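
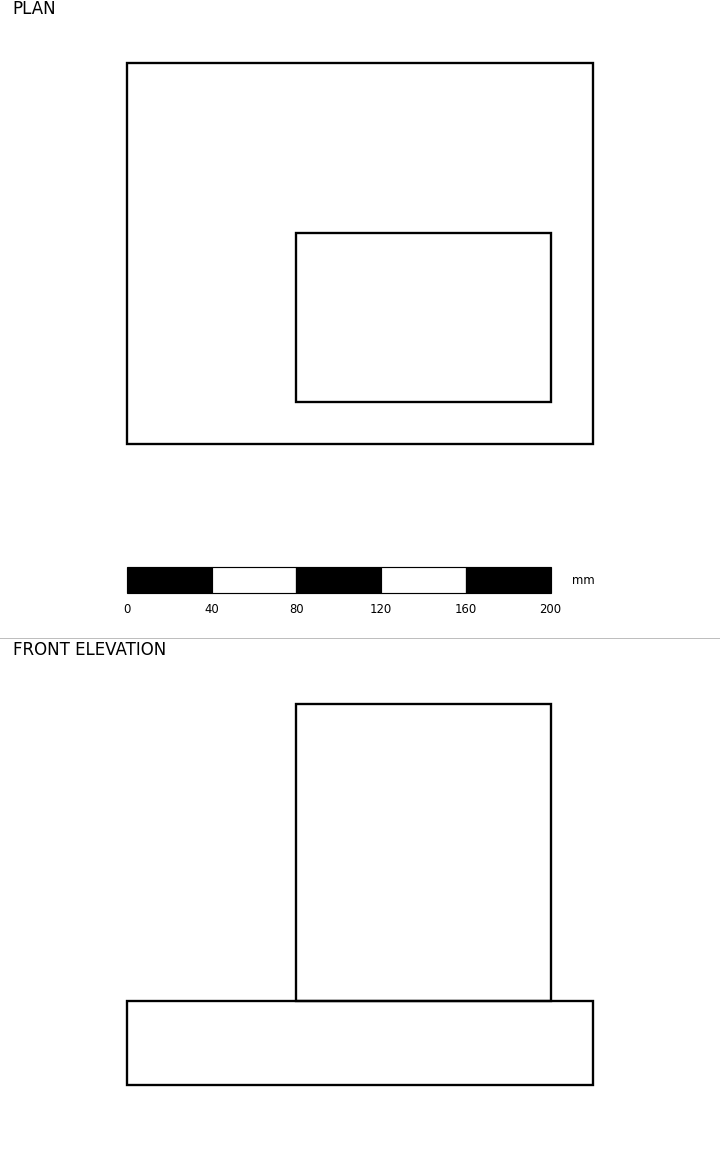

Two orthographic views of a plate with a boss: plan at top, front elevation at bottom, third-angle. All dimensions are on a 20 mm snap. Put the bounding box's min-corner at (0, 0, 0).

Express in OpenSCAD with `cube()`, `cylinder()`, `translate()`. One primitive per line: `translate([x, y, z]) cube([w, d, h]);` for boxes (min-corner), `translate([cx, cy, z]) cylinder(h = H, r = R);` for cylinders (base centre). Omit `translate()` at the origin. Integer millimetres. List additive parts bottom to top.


cube([220, 180, 40]);
translate([80, 20, 40]) cube([120, 80, 140]);


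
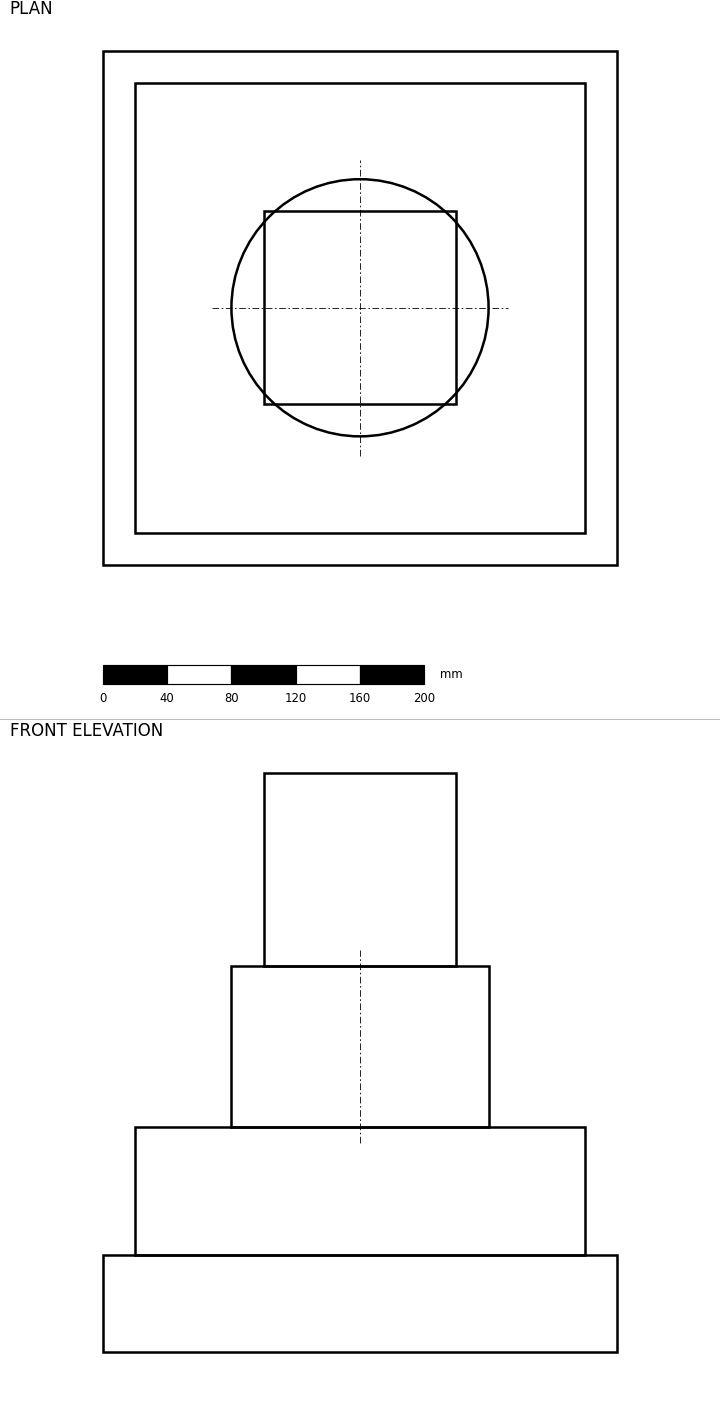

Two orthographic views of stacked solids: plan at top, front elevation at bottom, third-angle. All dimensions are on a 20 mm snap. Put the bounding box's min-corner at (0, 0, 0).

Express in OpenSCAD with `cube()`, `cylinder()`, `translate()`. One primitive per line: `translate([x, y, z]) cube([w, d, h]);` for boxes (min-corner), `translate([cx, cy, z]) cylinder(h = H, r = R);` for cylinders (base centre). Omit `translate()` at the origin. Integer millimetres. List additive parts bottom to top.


cube([320, 320, 60]);
translate([20, 20, 60]) cube([280, 280, 80]);
translate([160, 160, 140]) cylinder(h = 100, r = 80);
translate([100, 100, 240]) cube([120, 120, 120]);


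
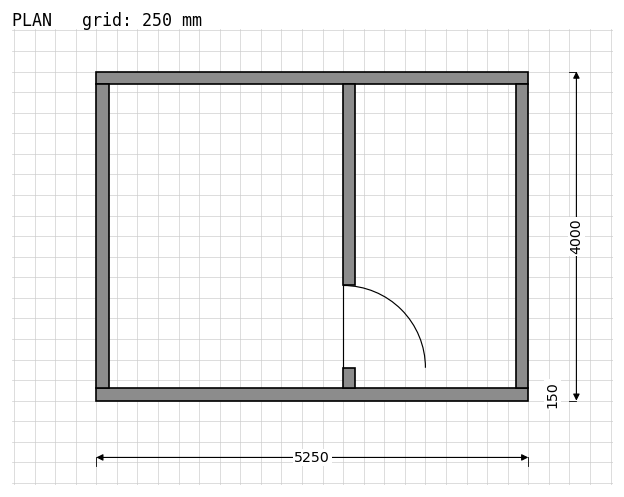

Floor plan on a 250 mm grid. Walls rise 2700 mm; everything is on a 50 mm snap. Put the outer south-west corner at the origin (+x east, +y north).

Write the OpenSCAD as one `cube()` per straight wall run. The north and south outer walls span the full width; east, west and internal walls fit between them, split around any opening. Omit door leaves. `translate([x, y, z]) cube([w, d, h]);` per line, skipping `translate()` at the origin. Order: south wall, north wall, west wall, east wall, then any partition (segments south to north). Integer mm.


cube([5250, 150, 2700]);
translate([0, 3850, 0]) cube([5250, 150, 2700]);
translate([0, 150, 0]) cube([150, 3700, 2700]);
translate([5100, 150, 0]) cube([150, 3700, 2700]);
translate([3000, 150, 0]) cube([150, 250, 2700]);
translate([3000, 1400, 0]) cube([150, 2450, 2700]);


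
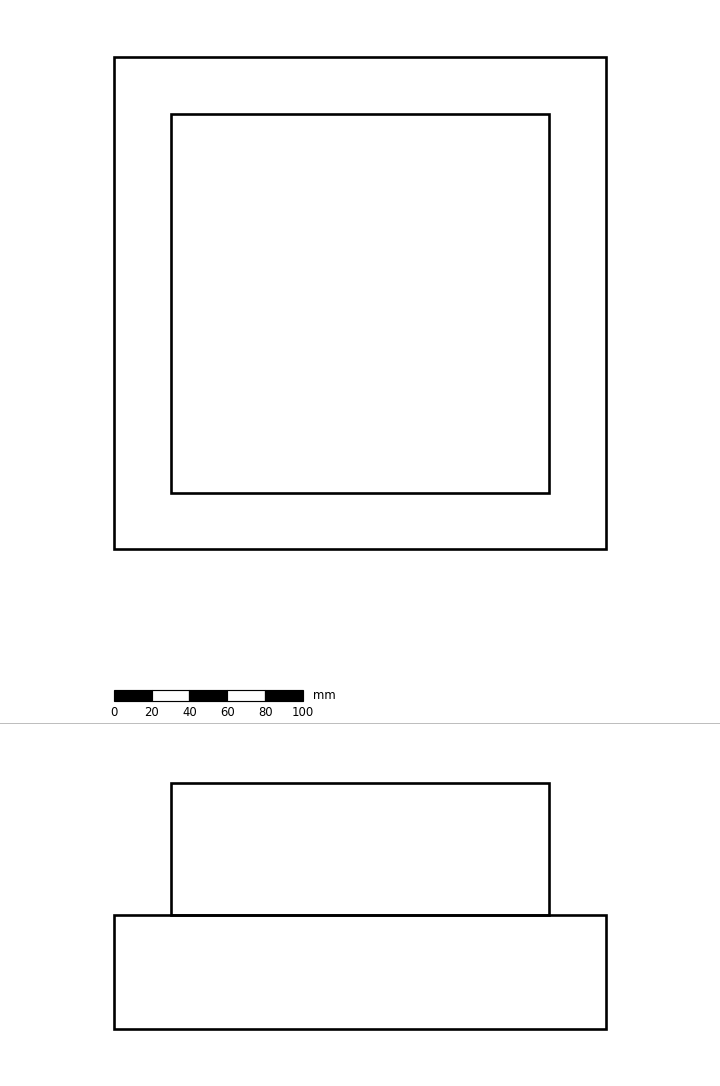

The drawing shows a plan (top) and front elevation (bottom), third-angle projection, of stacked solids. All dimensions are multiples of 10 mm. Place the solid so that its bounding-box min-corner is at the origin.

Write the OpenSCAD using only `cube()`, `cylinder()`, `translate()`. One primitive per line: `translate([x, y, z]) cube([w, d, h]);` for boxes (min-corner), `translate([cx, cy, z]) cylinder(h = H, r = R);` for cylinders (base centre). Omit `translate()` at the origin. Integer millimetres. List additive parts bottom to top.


cube([260, 260, 60]);
translate([30, 30, 60]) cube([200, 200, 70]);


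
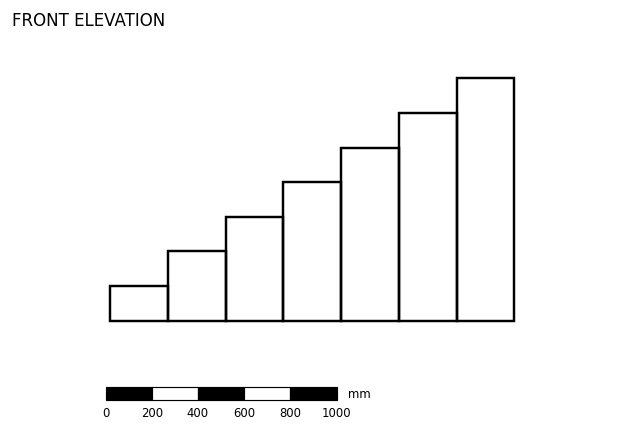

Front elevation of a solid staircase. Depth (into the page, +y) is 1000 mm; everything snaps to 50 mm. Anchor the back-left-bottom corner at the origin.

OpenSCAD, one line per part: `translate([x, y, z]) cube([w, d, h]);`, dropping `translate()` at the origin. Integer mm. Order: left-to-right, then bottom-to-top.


cube([250, 1000, 150]);
translate([250, 0, 0]) cube([250, 1000, 300]);
translate([500, 0, 0]) cube([250, 1000, 450]);
translate([750, 0, 0]) cube([250, 1000, 600]);
translate([1000, 0, 0]) cube([250, 1000, 750]);
translate([1250, 0, 0]) cube([250, 1000, 900]);
translate([1500, 0, 0]) cube([250, 1000, 1050]);


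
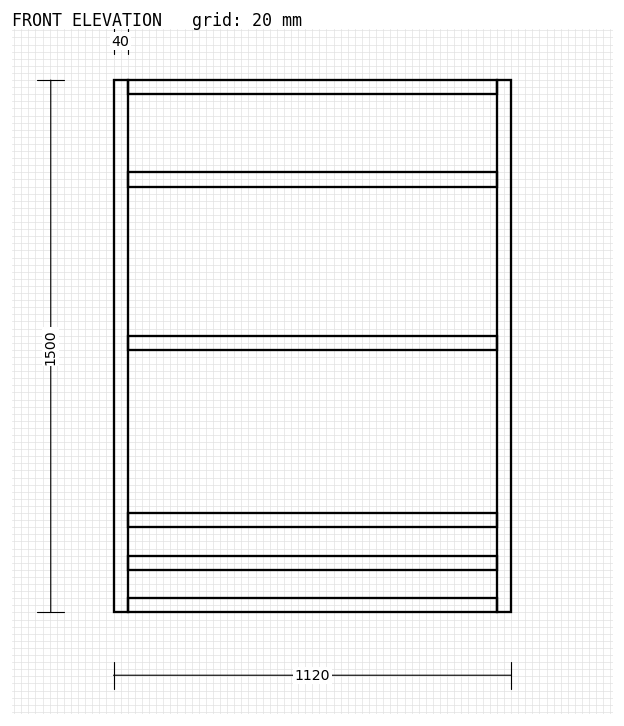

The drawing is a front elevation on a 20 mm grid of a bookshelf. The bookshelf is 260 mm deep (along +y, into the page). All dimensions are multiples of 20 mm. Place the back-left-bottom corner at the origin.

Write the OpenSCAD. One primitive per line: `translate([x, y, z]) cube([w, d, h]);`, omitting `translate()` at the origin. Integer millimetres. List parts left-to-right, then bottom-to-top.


cube([40, 260, 1500]);
translate([40, 0, 0]) cube([1040, 260, 40]);
translate([40, 0, 120]) cube([1040, 260, 40]);
translate([40, 0, 240]) cube([1040, 260, 40]);
translate([40, 0, 740]) cube([1040, 260, 40]);
translate([40, 0, 1200]) cube([1040, 260, 40]);
translate([40, 0, 1460]) cube([1040, 260, 40]);
translate([1080, 0, 0]) cube([40, 260, 1500]);


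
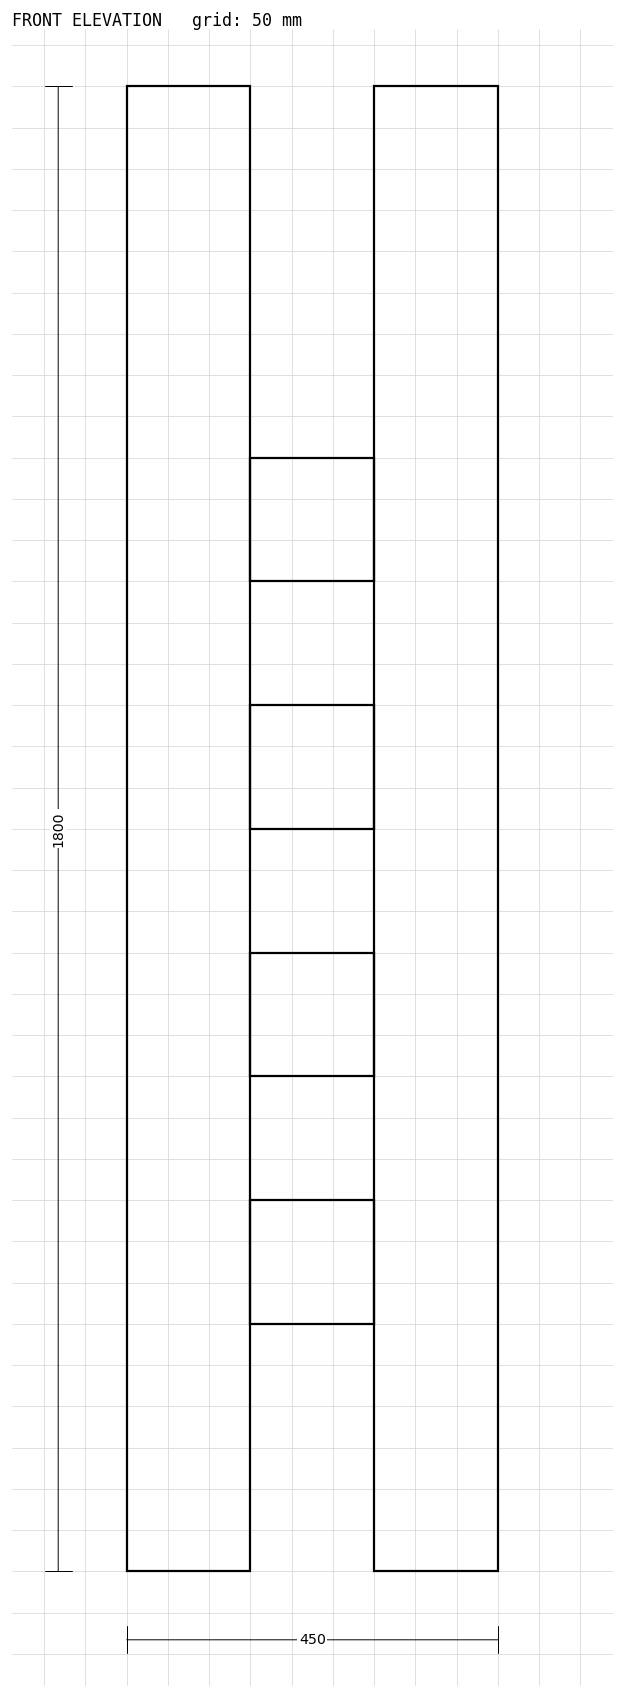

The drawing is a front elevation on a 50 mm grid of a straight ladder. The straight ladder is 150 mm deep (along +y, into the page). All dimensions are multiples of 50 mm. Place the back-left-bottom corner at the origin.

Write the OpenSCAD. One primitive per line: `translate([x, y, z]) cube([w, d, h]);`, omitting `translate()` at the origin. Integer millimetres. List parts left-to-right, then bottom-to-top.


cube([150, 150, 1800]);
translate([150, 0, 300]) cube([150, 150, 150]);
translate([150, 0, 600]) cube([150, 150, 150]);
translate([150, 0, 900]) cube([150, 150, 150]);
translate([150, 0, 1200]) cube([150, 150, 150]);
translate([300, 0, 0]) cube([150, 150, 1800]);


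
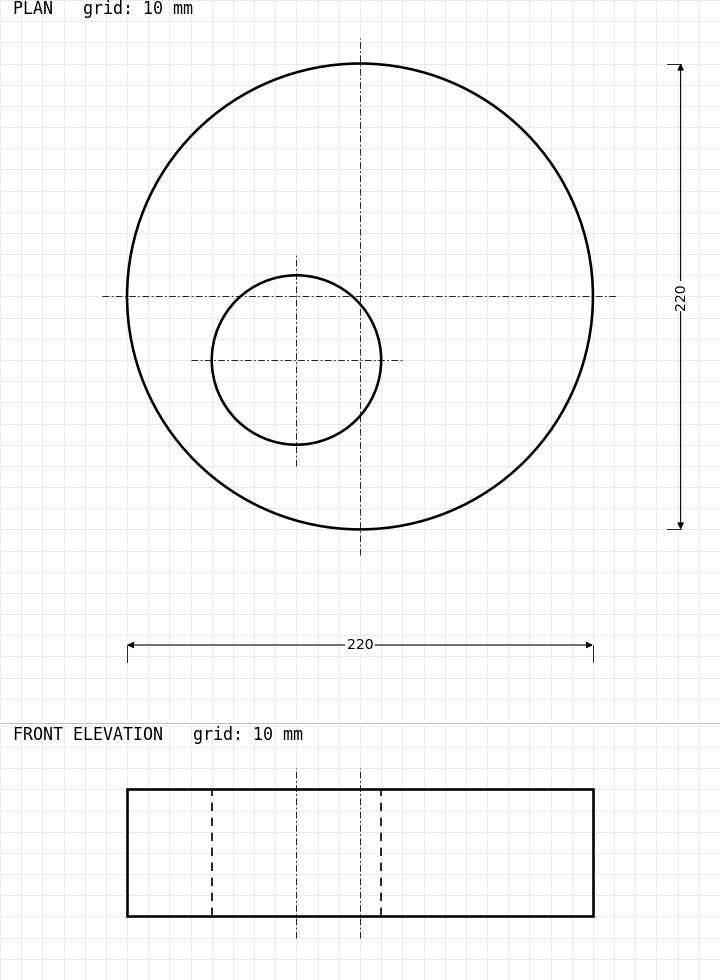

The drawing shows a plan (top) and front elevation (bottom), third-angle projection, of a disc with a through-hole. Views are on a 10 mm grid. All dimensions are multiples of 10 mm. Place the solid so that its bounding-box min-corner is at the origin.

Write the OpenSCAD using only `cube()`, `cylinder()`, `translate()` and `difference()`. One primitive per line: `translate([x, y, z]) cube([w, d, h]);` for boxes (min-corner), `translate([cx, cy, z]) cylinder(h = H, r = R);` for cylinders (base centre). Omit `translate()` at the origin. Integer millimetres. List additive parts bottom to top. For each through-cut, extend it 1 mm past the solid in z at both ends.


difference() {
  translate([110, 110, 0]) cylinder(h = 60, r = 110);
  translate([80, 80, -1]) cylinder(h = 62, r = 40);
}


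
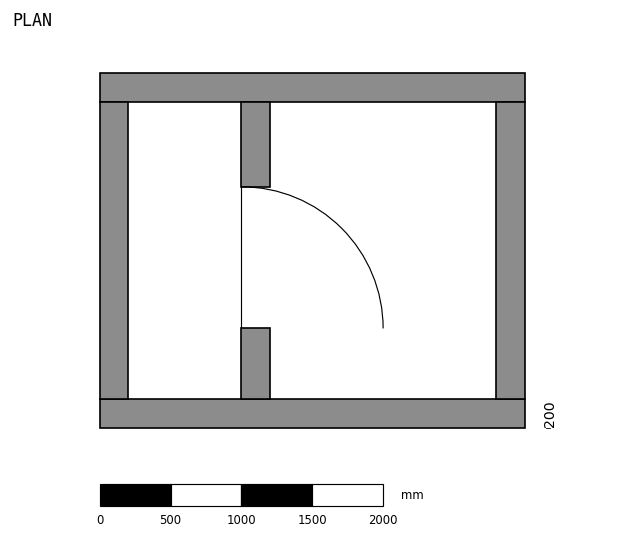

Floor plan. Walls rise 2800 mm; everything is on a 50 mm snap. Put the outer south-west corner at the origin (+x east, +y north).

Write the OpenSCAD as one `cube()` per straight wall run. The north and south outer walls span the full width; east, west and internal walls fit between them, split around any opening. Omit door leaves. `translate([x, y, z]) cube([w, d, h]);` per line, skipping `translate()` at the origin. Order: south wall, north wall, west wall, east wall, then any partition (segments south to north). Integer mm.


cube([3000, 200, 2800]);
translate([0, 2300, 0]) cube([3000, 200, 2800]);
translate([0, 200, 0]) cube([200, 2100, 2800]);
translate([2800, 200, 0]) cube([200, 2100, 2800]);
translate([1000, 200, 0]) cube([200, 500, 2800]);
translate([1000, 1700, 0]) cube([200, 600, 2800]);


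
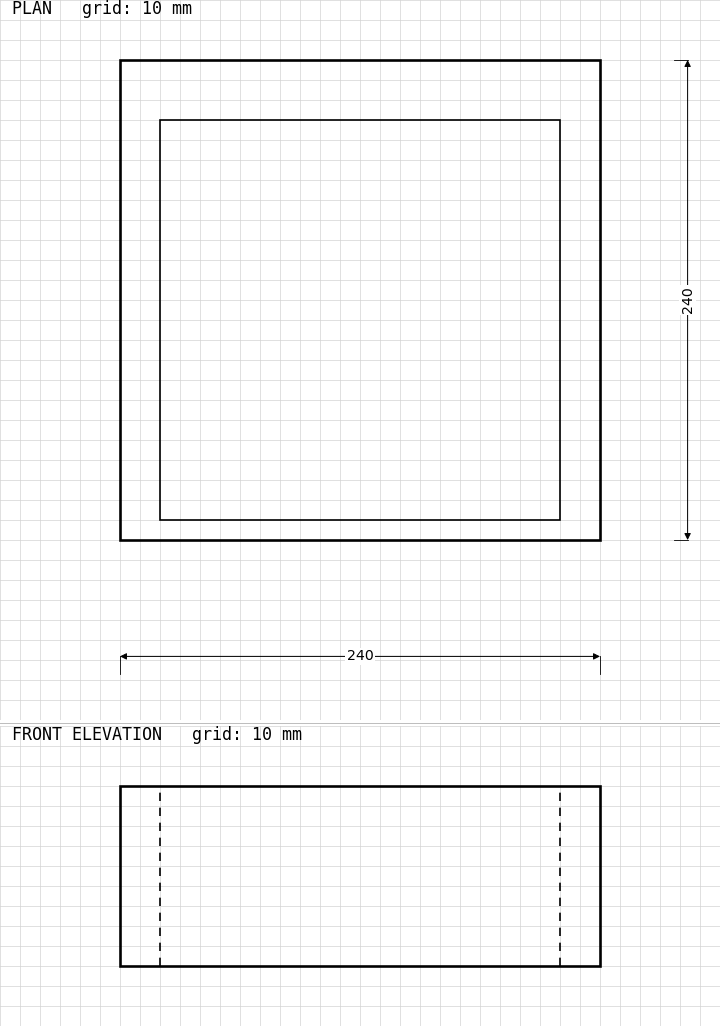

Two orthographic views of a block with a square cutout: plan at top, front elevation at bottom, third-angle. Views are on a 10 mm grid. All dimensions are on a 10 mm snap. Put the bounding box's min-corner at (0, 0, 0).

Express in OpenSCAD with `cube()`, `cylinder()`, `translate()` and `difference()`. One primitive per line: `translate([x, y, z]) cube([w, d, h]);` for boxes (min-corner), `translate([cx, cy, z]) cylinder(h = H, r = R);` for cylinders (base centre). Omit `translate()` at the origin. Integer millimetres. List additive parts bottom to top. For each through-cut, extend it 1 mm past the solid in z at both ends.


difference() {
  cube([240, 240, 90]);
  translate([20, 10, -1]) cube([200, 200, 92]);
}


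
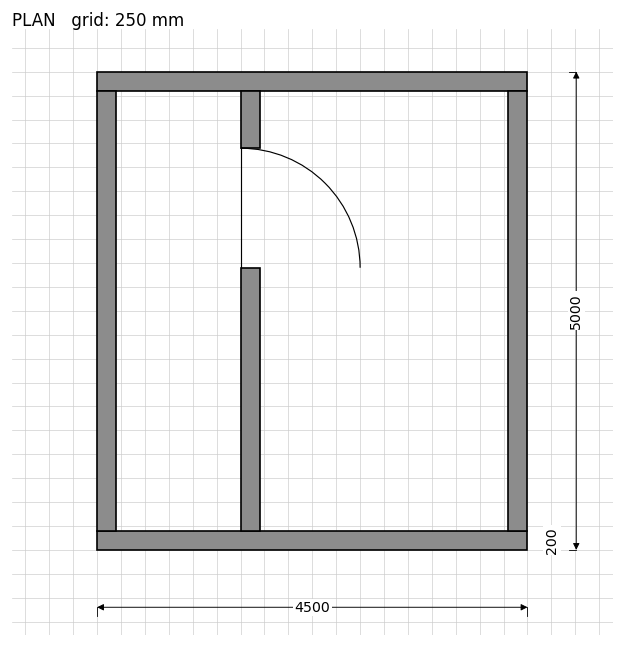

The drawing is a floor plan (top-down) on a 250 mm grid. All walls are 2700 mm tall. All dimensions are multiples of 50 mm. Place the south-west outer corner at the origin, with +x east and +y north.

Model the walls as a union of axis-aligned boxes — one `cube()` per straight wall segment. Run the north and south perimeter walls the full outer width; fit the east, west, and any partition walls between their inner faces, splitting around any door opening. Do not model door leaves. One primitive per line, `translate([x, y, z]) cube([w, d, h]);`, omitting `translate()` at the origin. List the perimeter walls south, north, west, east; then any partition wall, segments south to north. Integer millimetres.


cube([4500, 200, 2700]);
translate([0, 4800, 0]) cube([4500, 200, 2700]);
translate([0, 200, 0]) cube([200, 4600, 2700]);
translate([4300, 200, 0]) cube([200, 4600, 2700]);
translate([1500, 200, 0]) cube([200, 2750, 2700]);
translate([1500, 4200, 0]) cube([200, 600, 2700]);


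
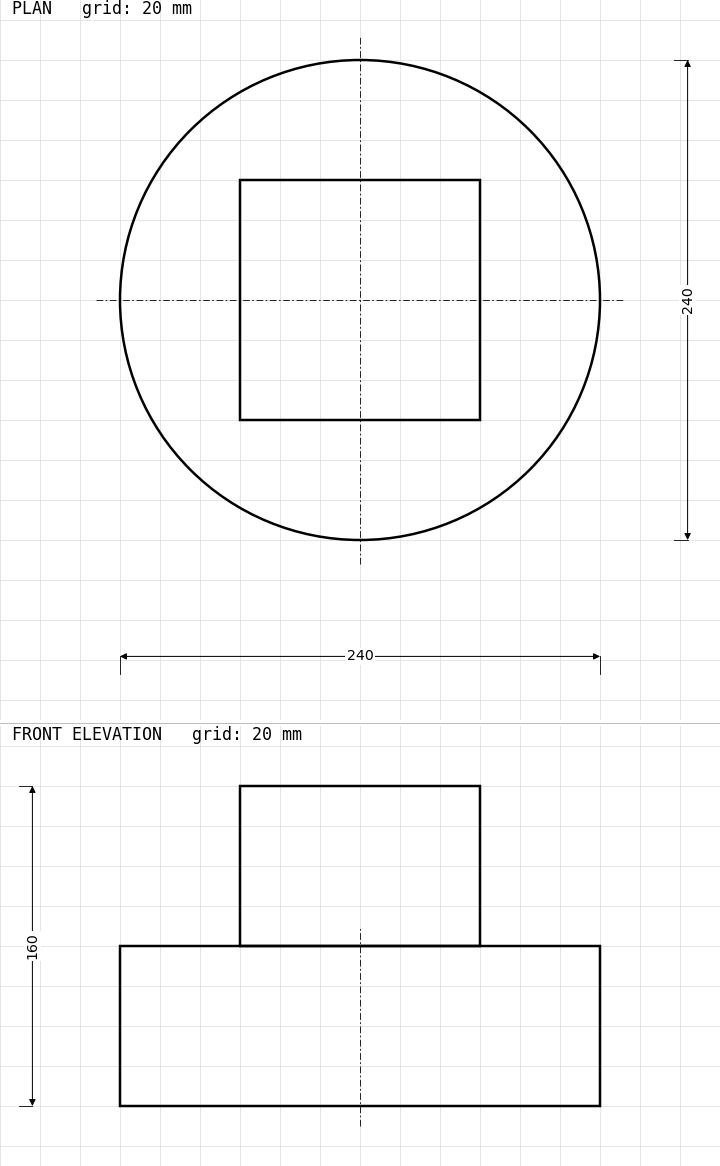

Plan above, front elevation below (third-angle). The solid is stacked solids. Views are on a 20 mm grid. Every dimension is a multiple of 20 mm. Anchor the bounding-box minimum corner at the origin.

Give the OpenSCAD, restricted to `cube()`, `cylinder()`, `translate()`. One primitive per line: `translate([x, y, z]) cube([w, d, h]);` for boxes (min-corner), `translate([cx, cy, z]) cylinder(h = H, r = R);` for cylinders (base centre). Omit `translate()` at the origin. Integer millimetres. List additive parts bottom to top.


translate([120, 120, 0]) cylinder(h = 80, r = 120);
translate([60, 60, 80]) cube([120, 120, 80]);


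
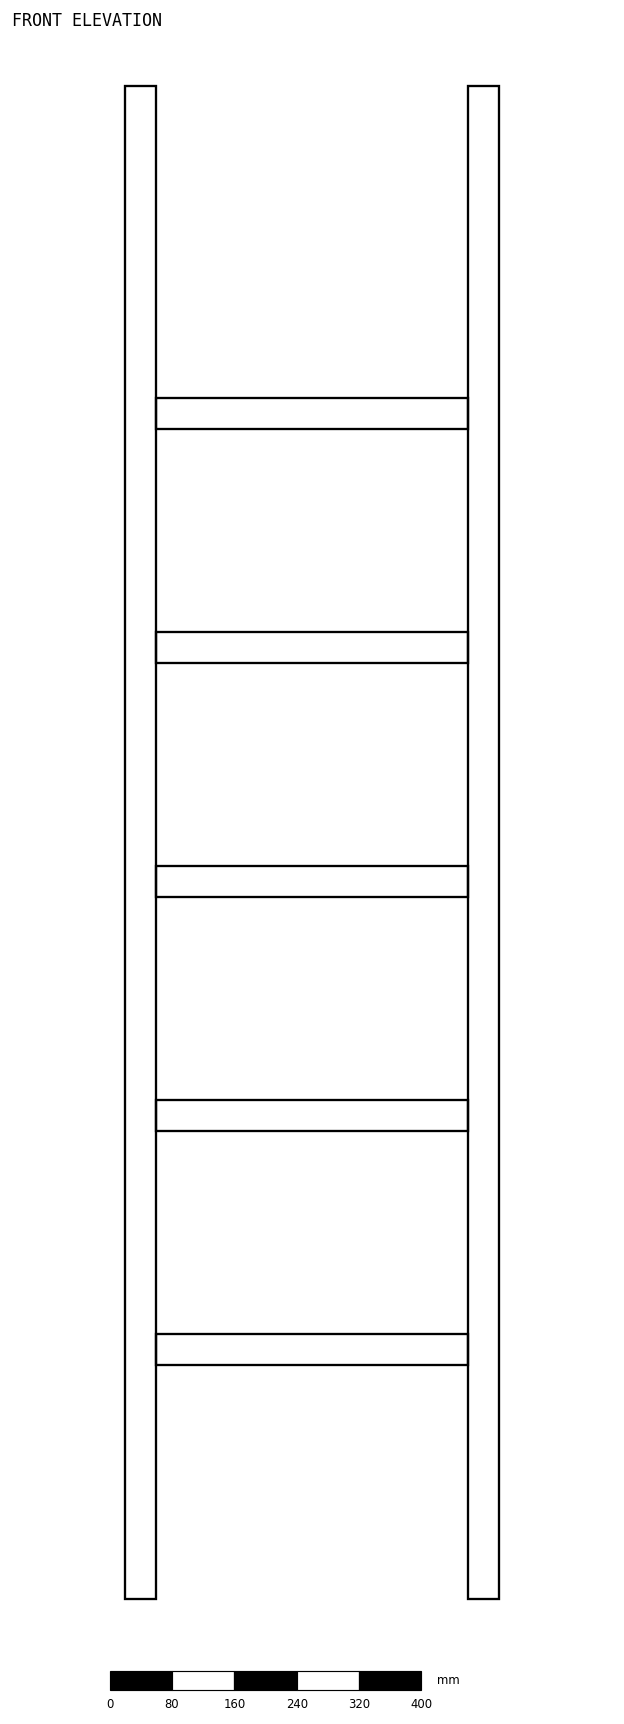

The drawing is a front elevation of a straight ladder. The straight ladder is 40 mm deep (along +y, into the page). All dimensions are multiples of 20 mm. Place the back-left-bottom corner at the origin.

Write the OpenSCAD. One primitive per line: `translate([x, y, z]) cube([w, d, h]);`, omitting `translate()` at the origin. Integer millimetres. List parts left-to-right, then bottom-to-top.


cube([40, 40, 1940]);
translate([40, 0, 300]) cube([400, 40, 40]);
translate([40, 0, 600]) cube([400, 40, 40]);
translate([40, 0, 900]) cube([400, 40, 40]);
translate([40, 0, 1200]) cube([400, 40, 40]);
translate([40, 0, 1500]) cube([400, 40, 40]);
translate([440, 0, 0]) cube([40, 40, 1940]);


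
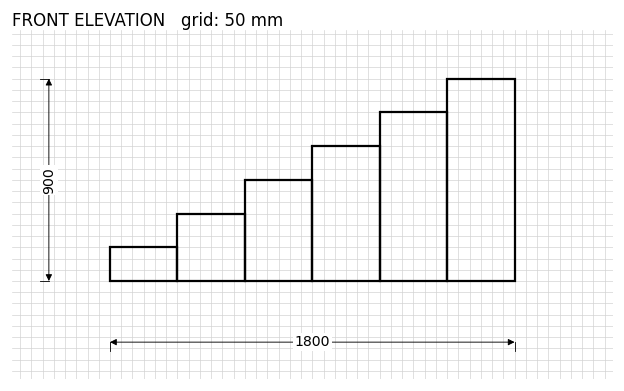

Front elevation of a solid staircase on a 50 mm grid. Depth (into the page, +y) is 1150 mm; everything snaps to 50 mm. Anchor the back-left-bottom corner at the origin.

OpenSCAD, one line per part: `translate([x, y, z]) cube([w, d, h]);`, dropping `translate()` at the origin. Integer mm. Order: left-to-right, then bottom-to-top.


cube([300, 1150, 150]);
translate([300, 0, 0]) cube([300, 1150, 300]);
translate([600, 0, 0]) cube([300, 1150, 450]);
translate([900, 0, 0]) cube([300, 1150, 600]);
translate([1200, 0, 0]) cube([300, 1150, 750]);
translate([1500, 0, 0]) cube([300, 1150, 900]);


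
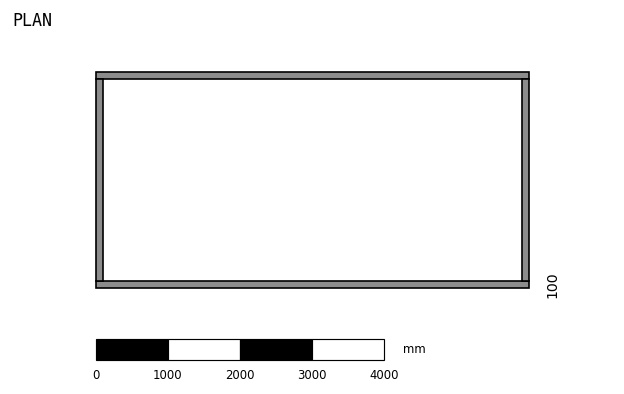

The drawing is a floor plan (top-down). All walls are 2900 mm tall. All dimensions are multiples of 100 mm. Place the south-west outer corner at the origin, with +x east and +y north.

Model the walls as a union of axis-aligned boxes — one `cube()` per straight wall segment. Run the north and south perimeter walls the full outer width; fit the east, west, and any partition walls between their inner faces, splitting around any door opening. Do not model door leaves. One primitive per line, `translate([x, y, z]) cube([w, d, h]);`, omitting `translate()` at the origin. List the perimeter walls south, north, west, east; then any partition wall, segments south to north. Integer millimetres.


cube([6000, 100, 2900]);
translate([0, 2900, 0]) cube([6000, 100, 2900]);
translate([0, 100, 0]) cube([100, 2800, 2900]);
translate([5900, 100, 0]) cube([100, 2800, 2900]);


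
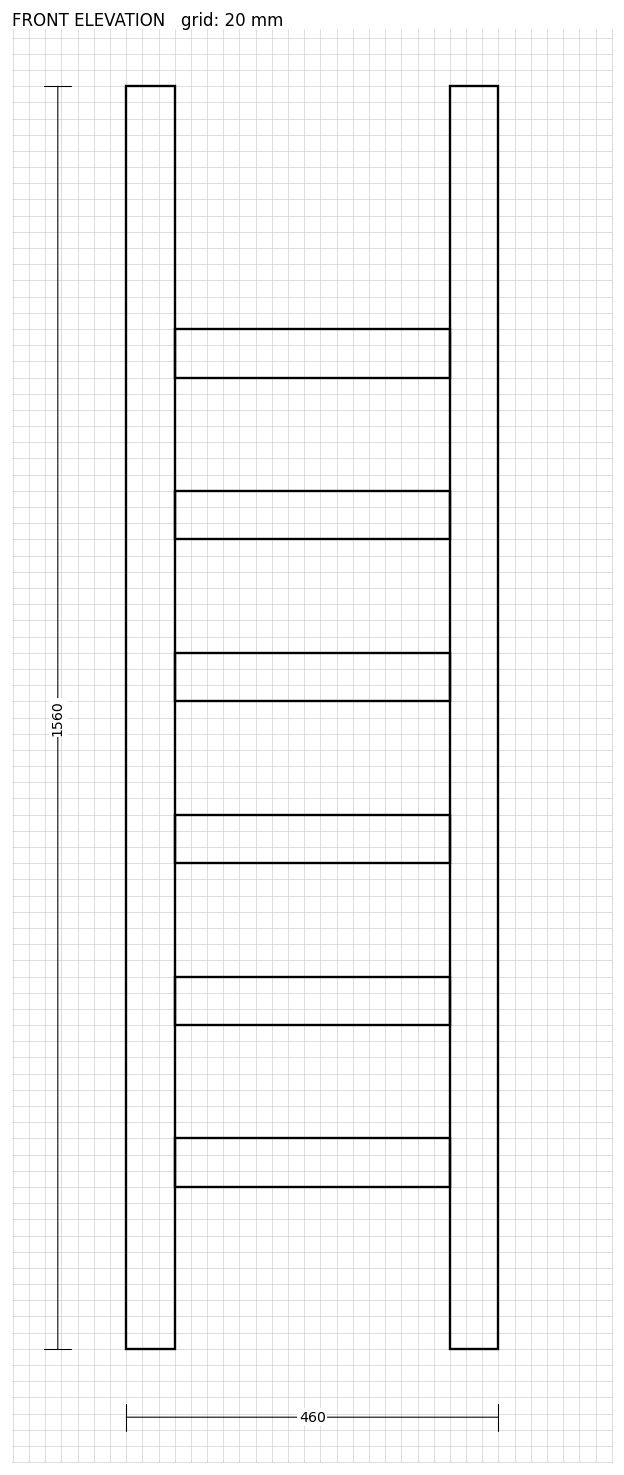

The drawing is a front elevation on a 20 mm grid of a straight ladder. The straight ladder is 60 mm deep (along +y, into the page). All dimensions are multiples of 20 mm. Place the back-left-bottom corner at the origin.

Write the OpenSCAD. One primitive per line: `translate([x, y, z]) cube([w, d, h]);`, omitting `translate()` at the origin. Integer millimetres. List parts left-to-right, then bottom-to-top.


cube([60, 60, 1560]);
translate([60, 0, 200]) cube([340, 60, 60]);
translate([60, 0, 400]) cube([340, 60, 60]);
translate([60, 0, 600]) cube([340, 60, 60]);
translate([60, 0, 800]) cube([340, 60, 60]);
translate([60, 0, 1000]) cube([340, 60, 60]);
translate([60, 0, 1200]) cube([340, 60, 60]);
translate([400, 0, 0]) cube([60, 60, 1560]);


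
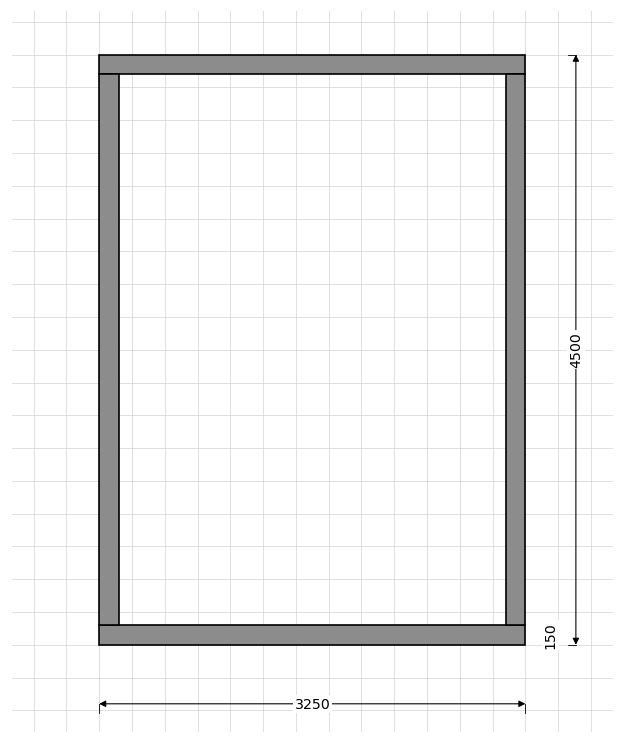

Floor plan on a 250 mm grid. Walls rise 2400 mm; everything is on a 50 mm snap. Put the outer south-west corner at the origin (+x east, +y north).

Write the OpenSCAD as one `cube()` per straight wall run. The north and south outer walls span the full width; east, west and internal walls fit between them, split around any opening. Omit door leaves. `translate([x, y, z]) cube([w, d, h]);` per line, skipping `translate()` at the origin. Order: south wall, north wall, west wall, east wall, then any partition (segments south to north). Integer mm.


cube([3250, 150, 2400]);
translate([0, 4350, 0]) cube([3250, 150, 2400]);
translate([0, 150, 0]) cube([150, 4200, 2400]);
translate([3100, 150, 0]) cube([150, 4200, 2400]);


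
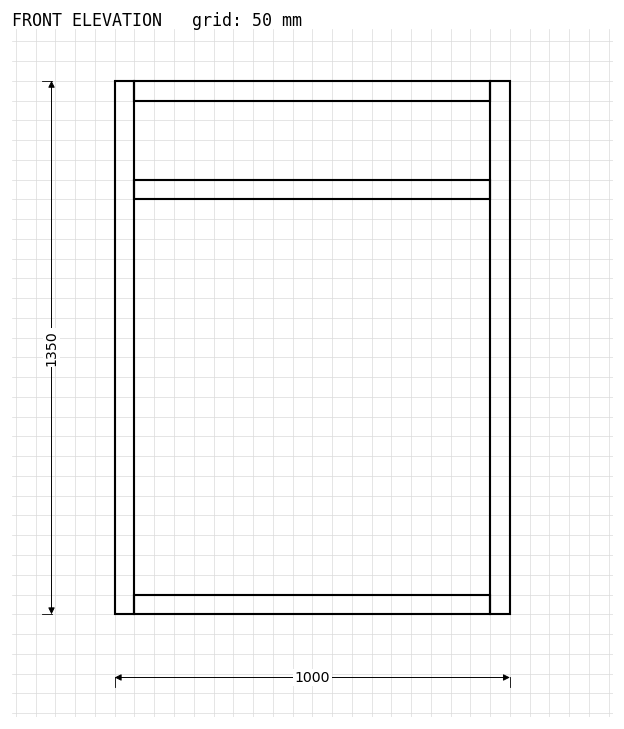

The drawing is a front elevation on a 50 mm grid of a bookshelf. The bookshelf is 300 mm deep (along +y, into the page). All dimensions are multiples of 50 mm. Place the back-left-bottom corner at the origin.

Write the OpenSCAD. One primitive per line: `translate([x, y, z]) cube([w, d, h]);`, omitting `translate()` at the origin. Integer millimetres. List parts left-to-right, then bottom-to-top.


cube([50, 300, 1350]);
translate([50, 0, 0]) cube([900, 300, 50]);
translate([50, 0, 1050]) cube([900, 300, 50]);
translate([50, 0, 1300]) cube([900, 300, 50]);
translate([950, 0, 0]) cube([50, 300, 1350]);


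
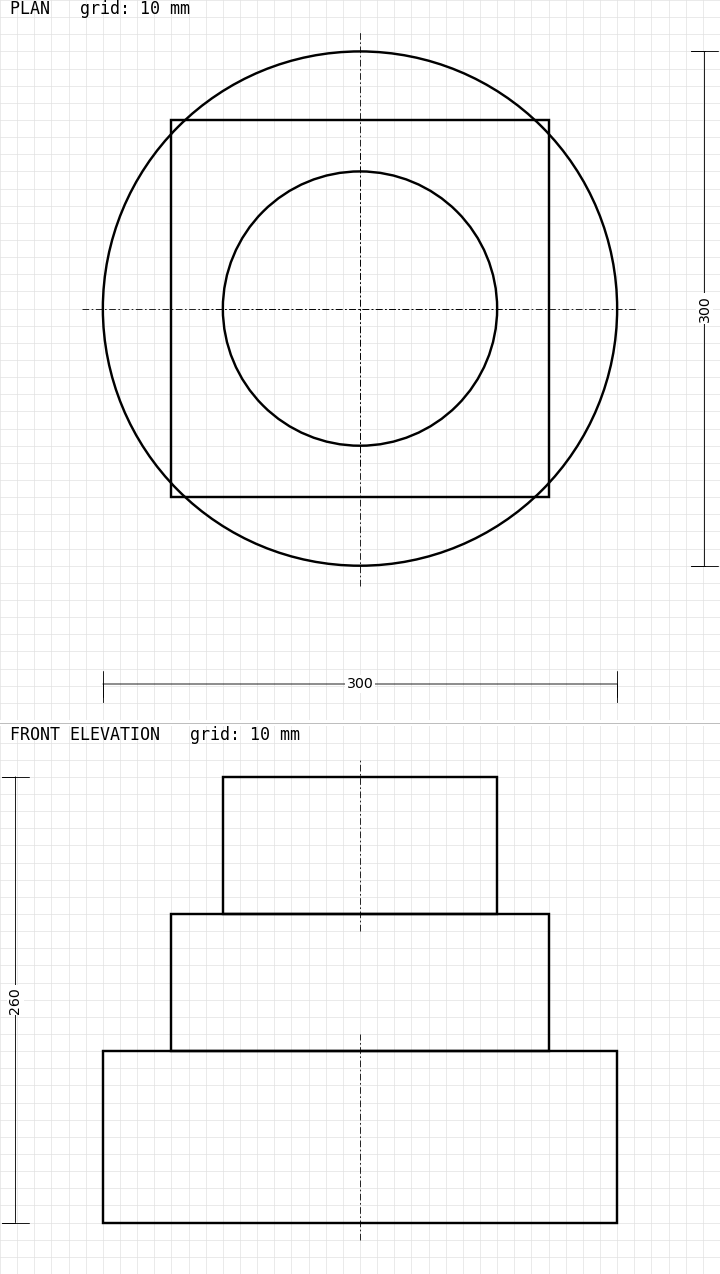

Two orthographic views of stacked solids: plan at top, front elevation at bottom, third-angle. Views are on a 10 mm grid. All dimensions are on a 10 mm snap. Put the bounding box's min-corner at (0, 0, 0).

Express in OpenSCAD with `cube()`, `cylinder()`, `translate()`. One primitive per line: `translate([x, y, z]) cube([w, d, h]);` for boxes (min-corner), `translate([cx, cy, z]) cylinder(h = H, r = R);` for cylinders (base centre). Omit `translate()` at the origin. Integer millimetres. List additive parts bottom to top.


translate([150, 150, 0]) cylinder(h = 100, r = 150);
translate([40, 40, 100]) cube([220, 220, 80]);
translate([150, 150, 180]) cylinder(h = 80, r = 80);


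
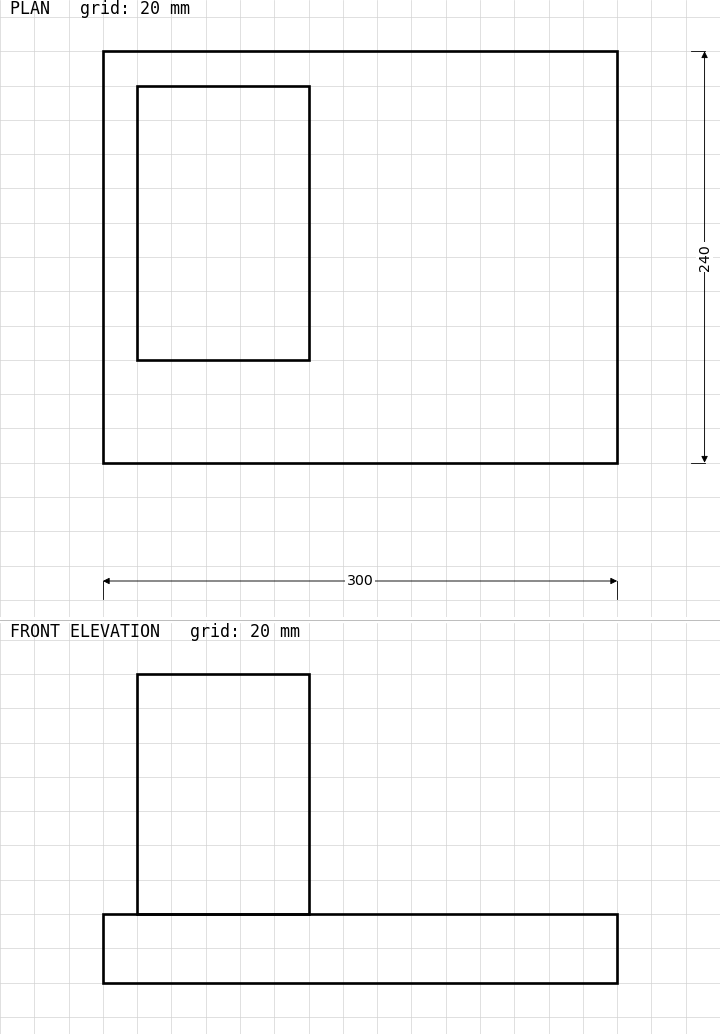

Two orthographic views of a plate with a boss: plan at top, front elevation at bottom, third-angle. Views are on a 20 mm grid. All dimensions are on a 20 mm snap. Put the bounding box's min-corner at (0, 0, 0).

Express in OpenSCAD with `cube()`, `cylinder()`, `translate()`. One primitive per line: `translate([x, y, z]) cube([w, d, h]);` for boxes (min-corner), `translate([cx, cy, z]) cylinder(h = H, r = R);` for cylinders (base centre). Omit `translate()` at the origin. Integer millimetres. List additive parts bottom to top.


cube([300, 240, 40]);
translate([20, 60, 40]) cube([100, 160, 140]);


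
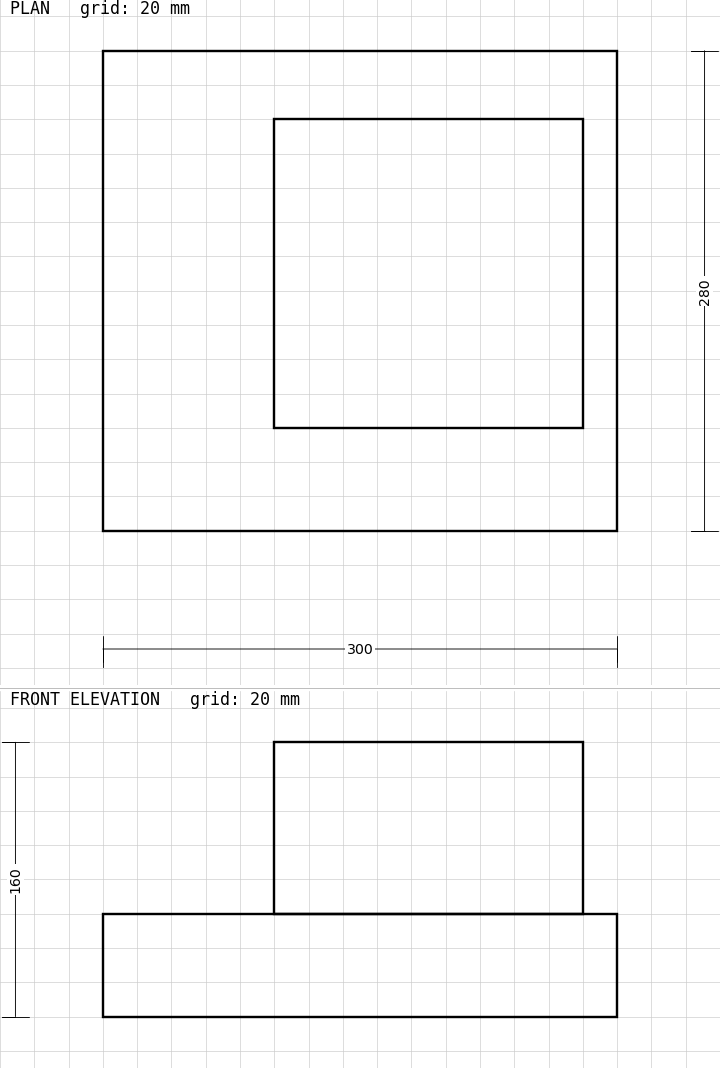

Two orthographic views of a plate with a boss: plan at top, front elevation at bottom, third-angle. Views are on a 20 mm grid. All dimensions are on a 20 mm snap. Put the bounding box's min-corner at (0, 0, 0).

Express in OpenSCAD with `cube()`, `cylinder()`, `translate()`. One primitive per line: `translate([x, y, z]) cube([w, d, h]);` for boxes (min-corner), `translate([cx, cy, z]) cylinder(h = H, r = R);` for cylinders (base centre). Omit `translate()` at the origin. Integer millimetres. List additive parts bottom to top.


cube([300, 280, 60]);
translate([100, 60, 60]) cube([180, 180, 100]);


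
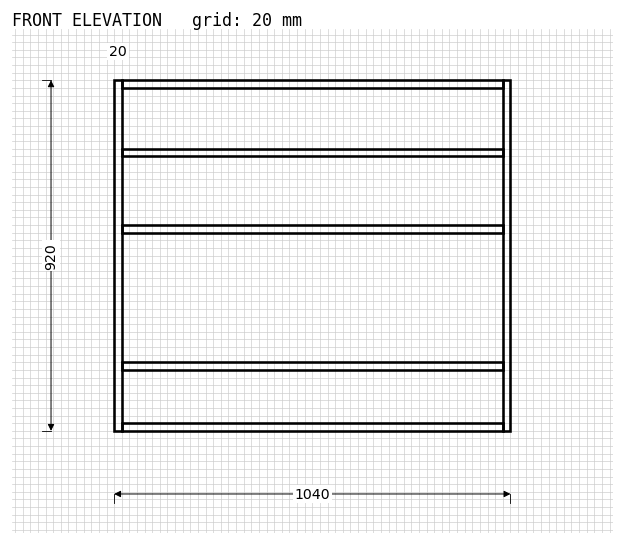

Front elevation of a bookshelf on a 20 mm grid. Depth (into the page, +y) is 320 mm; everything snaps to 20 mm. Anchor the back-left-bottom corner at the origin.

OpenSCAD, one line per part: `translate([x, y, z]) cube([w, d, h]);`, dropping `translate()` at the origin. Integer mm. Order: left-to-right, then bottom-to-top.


cube([20, 320, 920]);
translate([20, 0, 0]) cube([1000, 320, 20]);
translate([20, 0, 160]) cube([1000, 320, 20]);
translate([20, 0, 520]) cube([1000, 320, 20]);
translate([20, 0, 720]) cube([1000, 320, 20]);
translate([20, 0, 900]) cube([1000, 320, 20]);
translate([1020, 0, 0]) cube([20, 320, 920]);


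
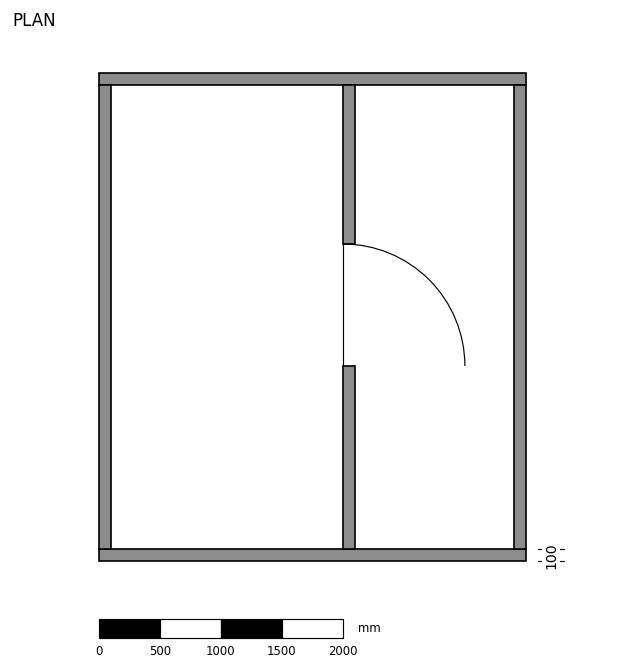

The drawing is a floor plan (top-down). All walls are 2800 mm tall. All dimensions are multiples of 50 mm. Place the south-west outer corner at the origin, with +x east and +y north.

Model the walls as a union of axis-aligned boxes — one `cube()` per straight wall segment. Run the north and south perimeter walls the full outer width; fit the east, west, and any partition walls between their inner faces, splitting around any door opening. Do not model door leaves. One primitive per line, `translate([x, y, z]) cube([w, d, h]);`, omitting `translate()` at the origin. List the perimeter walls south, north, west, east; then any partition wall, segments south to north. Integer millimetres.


cube([3500, 100, 2800]);
translate([0, 3900, 0]) cube([3500, 100, 2800]);
translate([0, 100, 0]) cube([100, 3800, 2800]);
translate([3400, 100, 0]) cube([100, 3800, 2800]);
translate([2000, 100, 0]) cube([100, 1500, 2800]);
translate([2000, 2600, 0]) cube([100, 1300, 2800]);


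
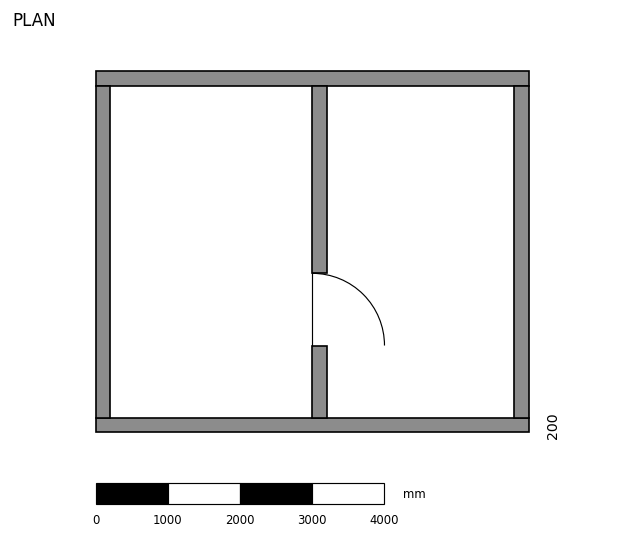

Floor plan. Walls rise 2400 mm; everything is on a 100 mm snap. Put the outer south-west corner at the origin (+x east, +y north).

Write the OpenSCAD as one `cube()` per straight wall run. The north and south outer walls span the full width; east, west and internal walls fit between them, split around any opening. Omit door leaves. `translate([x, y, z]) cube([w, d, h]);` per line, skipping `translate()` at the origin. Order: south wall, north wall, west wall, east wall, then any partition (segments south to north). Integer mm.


cube([6000, 200, 2400]);
translate([0, 4800, 0]) cube([6000, 200, 2400]);
translate([0, 200, 0]) cube([200, 4600, 2400]);
translate([5800, 200, 0]) cube([200, 4600, 2400]);
translate([3000, 200, 0]) cube([200, 1000, 2400]);
translate([3000, 2200, 0]) cube([200, 2600, 2400]);


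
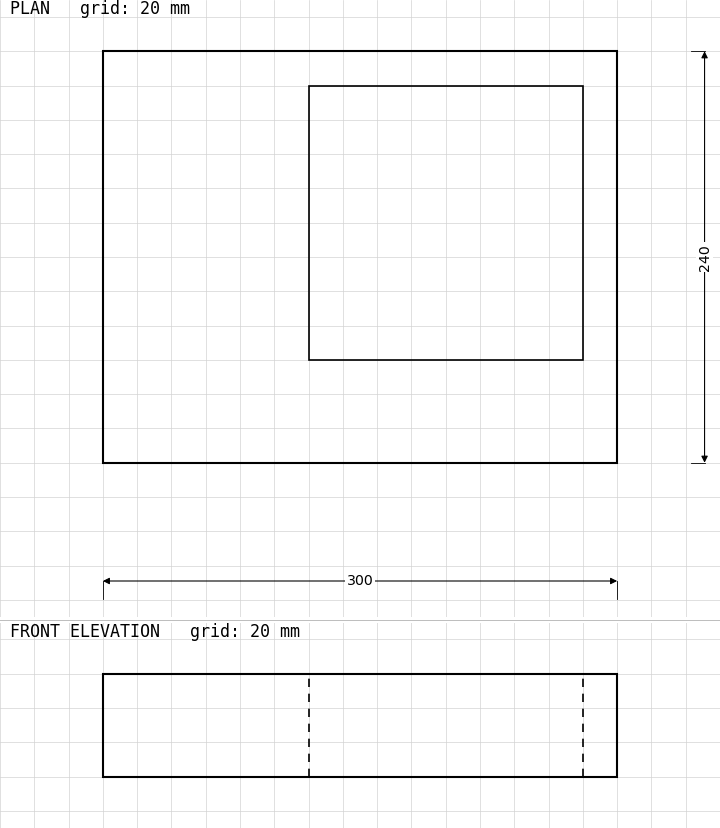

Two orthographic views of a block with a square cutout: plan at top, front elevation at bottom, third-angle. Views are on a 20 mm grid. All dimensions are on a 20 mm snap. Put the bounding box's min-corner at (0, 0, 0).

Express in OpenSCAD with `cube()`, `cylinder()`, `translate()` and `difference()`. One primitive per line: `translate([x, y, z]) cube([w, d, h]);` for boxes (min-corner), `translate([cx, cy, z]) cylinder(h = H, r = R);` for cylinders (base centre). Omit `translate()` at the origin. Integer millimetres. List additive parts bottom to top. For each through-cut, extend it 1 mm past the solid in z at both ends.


difference() {
  cube([300, 240, 60]);
  translate([120, 60, -1]) cube([160, 160, 62]);
}


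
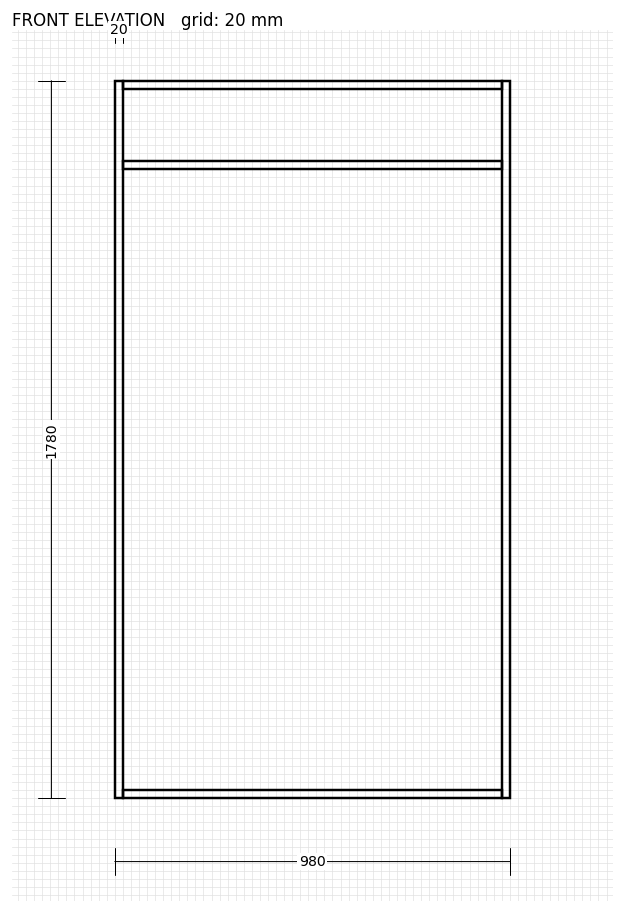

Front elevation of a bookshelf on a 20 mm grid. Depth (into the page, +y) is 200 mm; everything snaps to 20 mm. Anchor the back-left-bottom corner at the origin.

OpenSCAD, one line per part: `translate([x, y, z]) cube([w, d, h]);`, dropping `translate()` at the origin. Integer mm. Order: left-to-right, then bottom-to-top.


cube([20, 200, 1780]);
translate([20, 0, 0]) cube([940, 200, 20]);
translate([20, 0, 1560]) cube([940, 200, 20]);
translate([20, 0, 1760]) cube([940, 200, 20]);
translate([960, 0, 0]) cube([20, 200, 1780]);


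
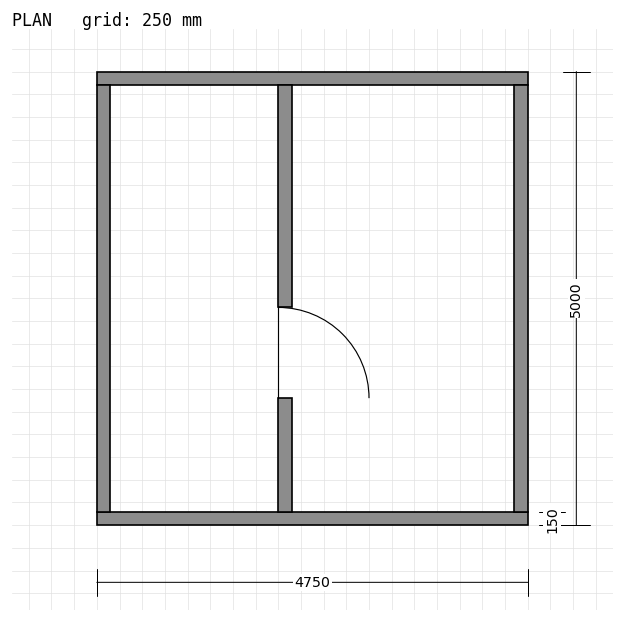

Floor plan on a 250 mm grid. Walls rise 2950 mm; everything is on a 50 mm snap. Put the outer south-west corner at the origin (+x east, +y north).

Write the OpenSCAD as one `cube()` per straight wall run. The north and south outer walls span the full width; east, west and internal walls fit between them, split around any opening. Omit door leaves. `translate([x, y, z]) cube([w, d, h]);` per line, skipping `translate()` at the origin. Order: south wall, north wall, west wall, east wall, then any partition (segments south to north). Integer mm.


cube([4750, 150, 2950]);
translate([0, 4850, 0]) cube([4750, 150, 2950]);
translate([0, 150, 0]) cube([150, 4700, 2950]);
translate([4600, 150, 0]) cube([150, 4700, 2950]);
translate([2000, 150, 0]) cube([150, 1250, 2950]);
translate([2000, 2400, 0]) cube([150, 2450, 2950]);


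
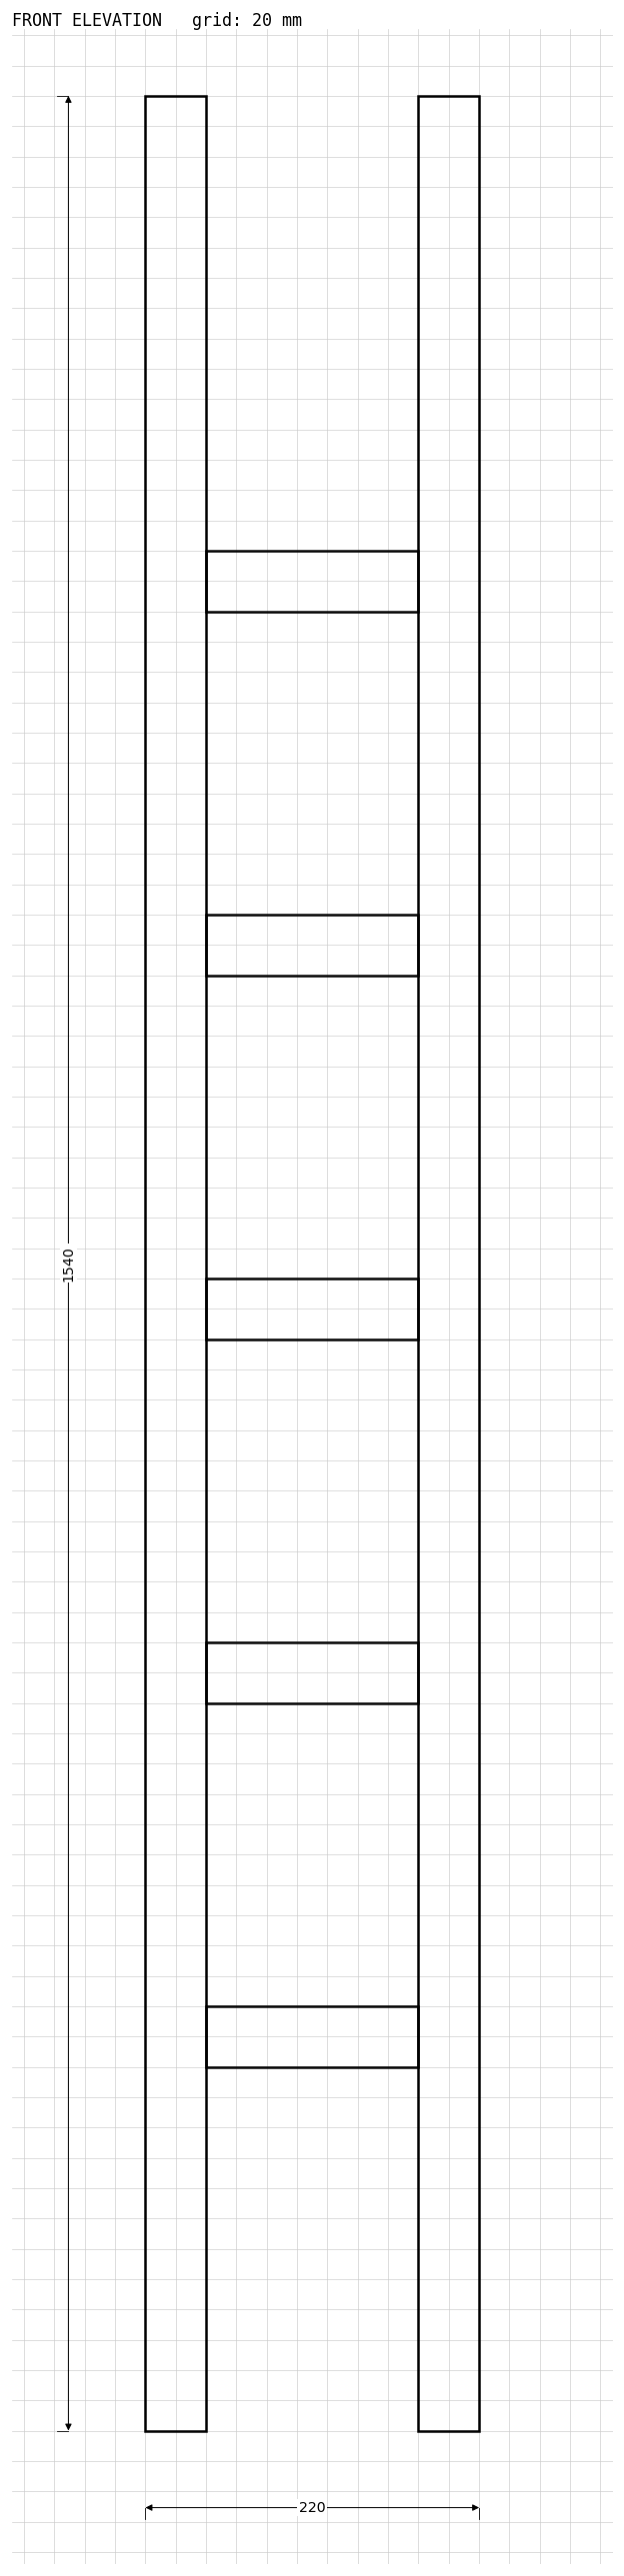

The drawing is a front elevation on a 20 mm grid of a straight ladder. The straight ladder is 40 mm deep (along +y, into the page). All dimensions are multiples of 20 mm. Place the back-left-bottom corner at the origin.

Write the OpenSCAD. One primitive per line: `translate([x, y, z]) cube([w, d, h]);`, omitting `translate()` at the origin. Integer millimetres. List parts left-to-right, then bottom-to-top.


cube([40, 40, 1540]);
translate([40, 0, 240]) cube([140, 40, 40]);
translate([40, 0, 480]) cube([140, 40, 40]);
translate([40, 0, 720]) cube([140, 40, 40]);
translate([40, 0, 960]) cube([140, 40, 40]);
translate([40, 0, 1200]) cube([140, 40, 40]);
translate([180, 0, 0]) cube([40, 40, 1540]);


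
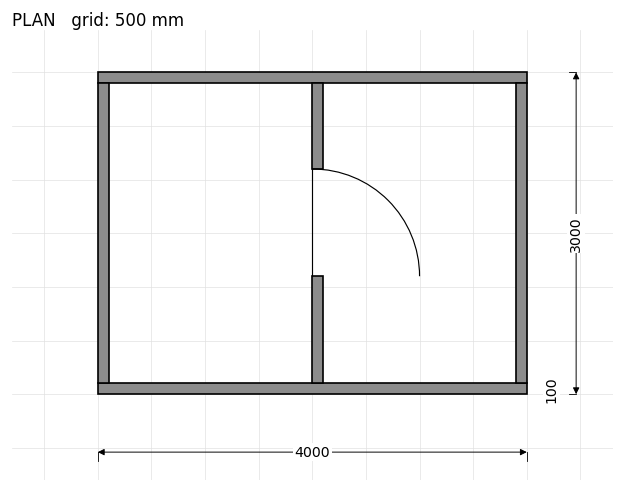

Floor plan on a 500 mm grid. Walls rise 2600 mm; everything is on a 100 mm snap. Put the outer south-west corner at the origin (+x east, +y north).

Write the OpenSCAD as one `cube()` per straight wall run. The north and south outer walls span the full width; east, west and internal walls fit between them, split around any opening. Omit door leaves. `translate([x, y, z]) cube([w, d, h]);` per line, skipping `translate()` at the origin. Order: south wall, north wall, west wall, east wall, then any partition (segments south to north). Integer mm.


cube([4000, 100, 2600]);
translate([0, 2900, 0]) cube([4000, 100, 2600]);
translate([0, 100, 0]) cube([100, 2800, 2600]);
translate([3900, 100, 0]) cube([100, 2800, 2600]);
translate([2000, 100, 0]) cube([100, 1000, 2600]);
translate([2000, 2100, 0]) cube([100, 800, 2600]);


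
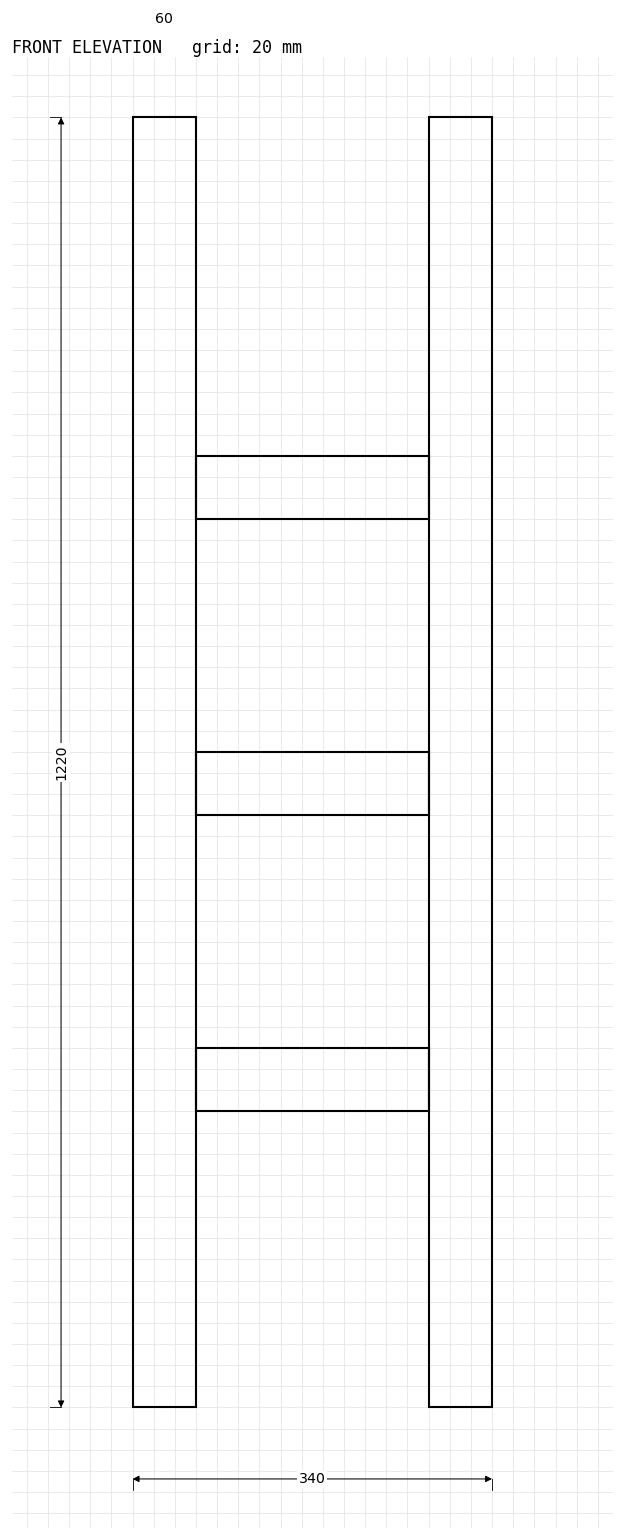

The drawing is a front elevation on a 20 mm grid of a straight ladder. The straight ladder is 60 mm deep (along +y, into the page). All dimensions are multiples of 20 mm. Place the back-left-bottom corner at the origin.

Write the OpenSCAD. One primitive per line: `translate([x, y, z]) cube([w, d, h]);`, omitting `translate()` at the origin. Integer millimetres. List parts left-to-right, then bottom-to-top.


cube([60, 60, 1220]);
translate([60, 0, 280]) cube([220, 60, 60]);
translate([60, 0, 560]) cube([220, 60, 60]);
translate([60, 0, 840]) cube([220, 60, 60]);
translate([280, 0, 0]) cube([60, 60, 1220]);


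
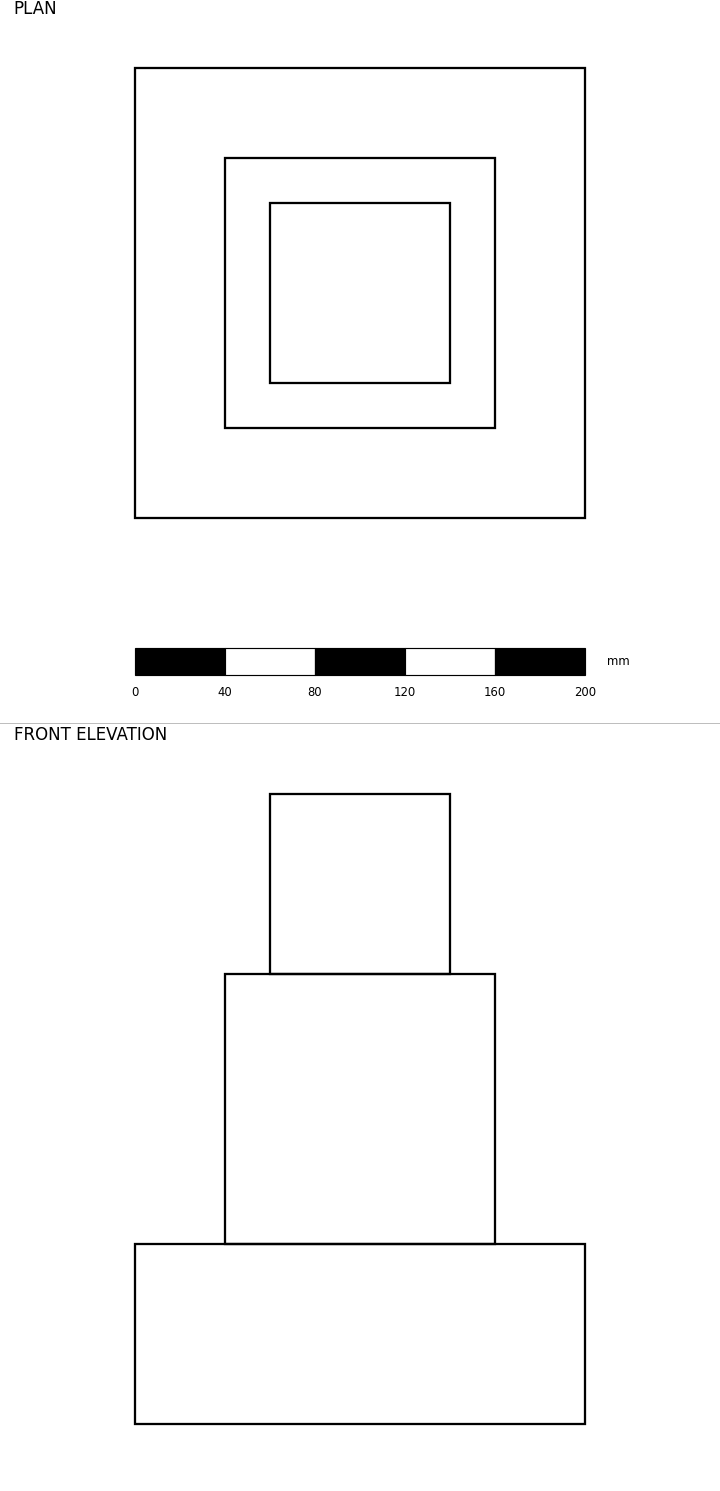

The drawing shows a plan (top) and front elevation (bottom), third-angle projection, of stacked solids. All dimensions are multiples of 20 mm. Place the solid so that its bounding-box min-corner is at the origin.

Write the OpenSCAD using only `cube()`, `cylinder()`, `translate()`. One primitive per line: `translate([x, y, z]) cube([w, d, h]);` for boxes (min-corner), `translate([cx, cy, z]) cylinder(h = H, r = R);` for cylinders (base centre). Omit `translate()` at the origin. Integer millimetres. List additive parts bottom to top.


cube([200, 200, 80]);
translate([40, 40, 80]) cube([120, 120, 120]);
translate([60, 60, 200]) cube([80, 80, 80]);


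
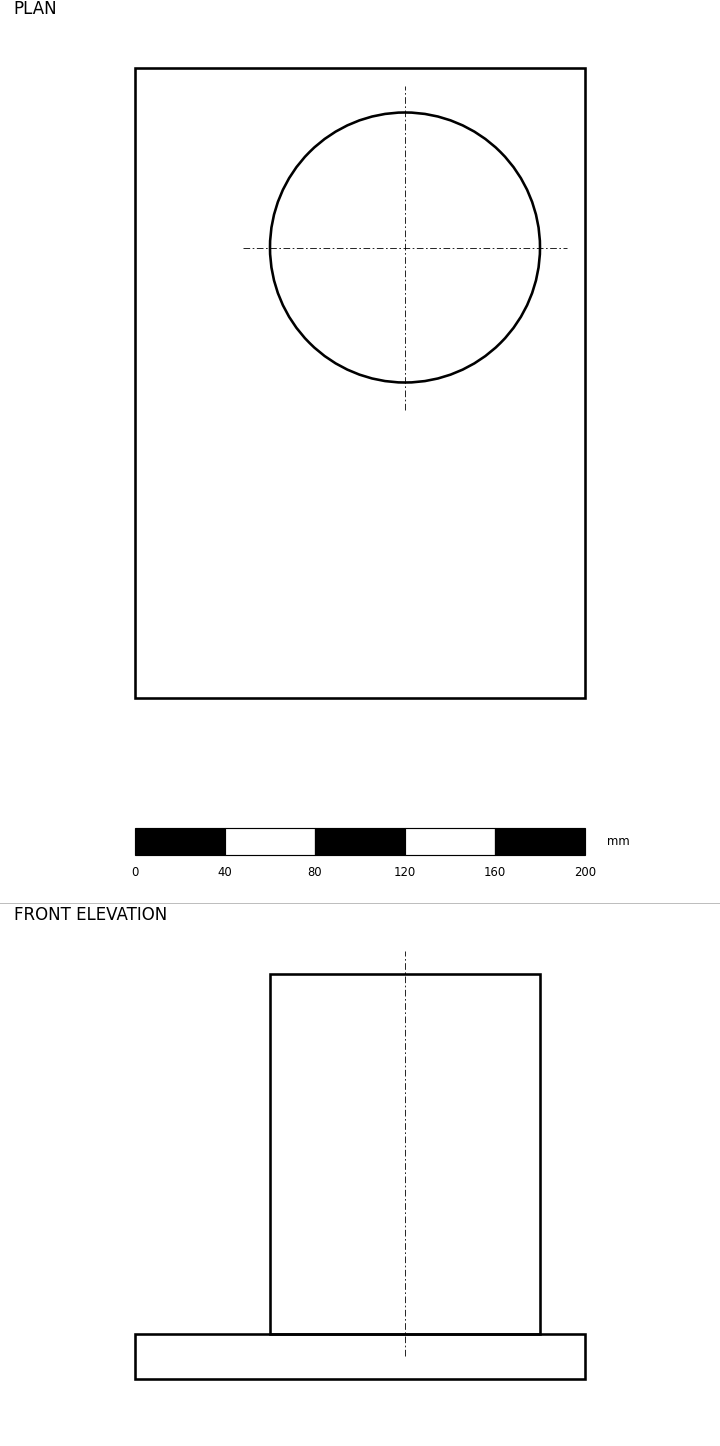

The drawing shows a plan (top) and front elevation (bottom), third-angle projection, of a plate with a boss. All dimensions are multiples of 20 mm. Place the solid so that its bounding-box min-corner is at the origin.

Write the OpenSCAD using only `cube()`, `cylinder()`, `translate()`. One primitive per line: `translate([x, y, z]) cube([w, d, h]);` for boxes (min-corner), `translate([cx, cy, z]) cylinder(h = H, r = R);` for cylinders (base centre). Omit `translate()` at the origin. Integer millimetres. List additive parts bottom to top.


cube([200, 280, 20]);
translate([120, 200, 20]) cylinder(h = 160, r = 60);


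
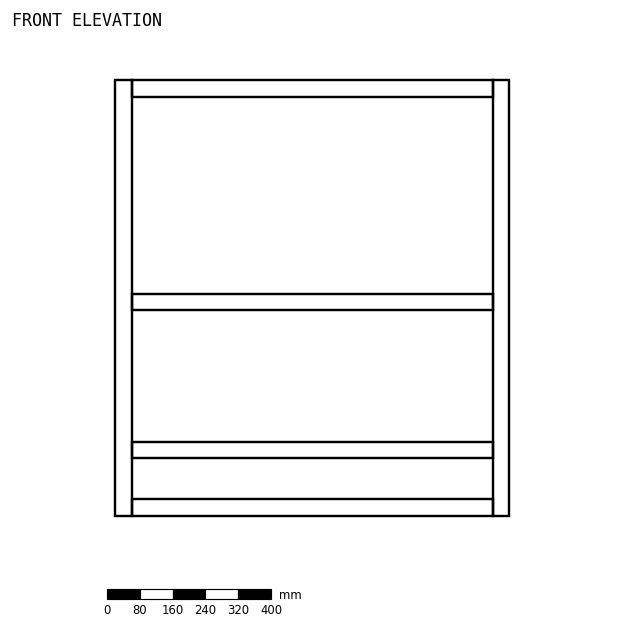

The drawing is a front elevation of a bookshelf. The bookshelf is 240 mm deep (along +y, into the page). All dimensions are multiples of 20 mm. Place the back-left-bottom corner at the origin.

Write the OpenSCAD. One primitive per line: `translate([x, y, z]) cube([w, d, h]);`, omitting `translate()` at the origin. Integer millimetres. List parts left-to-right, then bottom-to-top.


cube([40, 240, 1060]);
translate([40, 0, 0]) cube([880, 240, 40]);
translate([40, 0, 140]) cube([880, 240, 40]);
translate([40, 0, 500]) cube([880, 240, 40]);
translate([40, 0, 1020]) cube([880, 240, 40]);
translate([920, 0, 0]) cube([40, 240, 1060]);


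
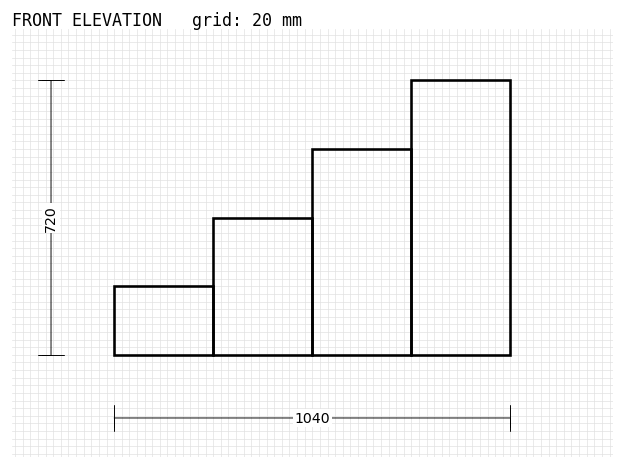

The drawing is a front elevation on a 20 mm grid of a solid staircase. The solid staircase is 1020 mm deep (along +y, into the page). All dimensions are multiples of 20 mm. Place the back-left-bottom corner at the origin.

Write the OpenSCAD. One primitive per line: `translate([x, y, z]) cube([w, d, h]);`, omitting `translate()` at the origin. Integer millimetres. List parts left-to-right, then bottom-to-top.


cube([260, 1020, 180]);
translate([260, 0, 0]) cube([260, 1020, 360]);
translate([520, 0, 0]) cube([260, 1020, 540]);
translate([780, 0, 0]) cube([260, 1020, 720]);


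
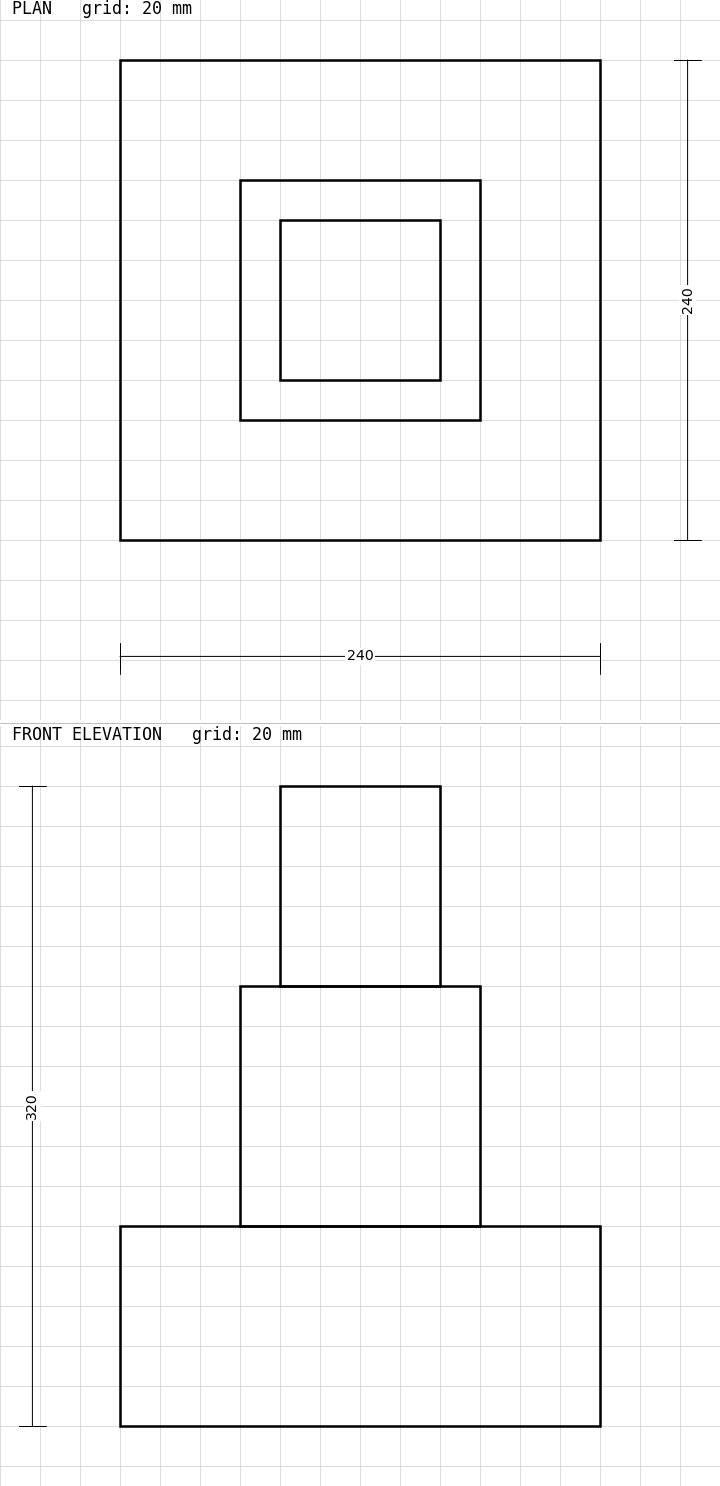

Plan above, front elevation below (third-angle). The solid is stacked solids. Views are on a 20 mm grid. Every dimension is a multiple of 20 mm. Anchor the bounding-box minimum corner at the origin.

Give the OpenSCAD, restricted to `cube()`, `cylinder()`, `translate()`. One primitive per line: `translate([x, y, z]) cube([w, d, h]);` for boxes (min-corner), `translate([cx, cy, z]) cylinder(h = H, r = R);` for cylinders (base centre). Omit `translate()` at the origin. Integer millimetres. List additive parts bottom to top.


cube([240, 240, 100]);
translate([60, 60, 100]) cube([120, 120, 120]);
translate([80, 80, 220]) cube([80, 80, 100]);
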